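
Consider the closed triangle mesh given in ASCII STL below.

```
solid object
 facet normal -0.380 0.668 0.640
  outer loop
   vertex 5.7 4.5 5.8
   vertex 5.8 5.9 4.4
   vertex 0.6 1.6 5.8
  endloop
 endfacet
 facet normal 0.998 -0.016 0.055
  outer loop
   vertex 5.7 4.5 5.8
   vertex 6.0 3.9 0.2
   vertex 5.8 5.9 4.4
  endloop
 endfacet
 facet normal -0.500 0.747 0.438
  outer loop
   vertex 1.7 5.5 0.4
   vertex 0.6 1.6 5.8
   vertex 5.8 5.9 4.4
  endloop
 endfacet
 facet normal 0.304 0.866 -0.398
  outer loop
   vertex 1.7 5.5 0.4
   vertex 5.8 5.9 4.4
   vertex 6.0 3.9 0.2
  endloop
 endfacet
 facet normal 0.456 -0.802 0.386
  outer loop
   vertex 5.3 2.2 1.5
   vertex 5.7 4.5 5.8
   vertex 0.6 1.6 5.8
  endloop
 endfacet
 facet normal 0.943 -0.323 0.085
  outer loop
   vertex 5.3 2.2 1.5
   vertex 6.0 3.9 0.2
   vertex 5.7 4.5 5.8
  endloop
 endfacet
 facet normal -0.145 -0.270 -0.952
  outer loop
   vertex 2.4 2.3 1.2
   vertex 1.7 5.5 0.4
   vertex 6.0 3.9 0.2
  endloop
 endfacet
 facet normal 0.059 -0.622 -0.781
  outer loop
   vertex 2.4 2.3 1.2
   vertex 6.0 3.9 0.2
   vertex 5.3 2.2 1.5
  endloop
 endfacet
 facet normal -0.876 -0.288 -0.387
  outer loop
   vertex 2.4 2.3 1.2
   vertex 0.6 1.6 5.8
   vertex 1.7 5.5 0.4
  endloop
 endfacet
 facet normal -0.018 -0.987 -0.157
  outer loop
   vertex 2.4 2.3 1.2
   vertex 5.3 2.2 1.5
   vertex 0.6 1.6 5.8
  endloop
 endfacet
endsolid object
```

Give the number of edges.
15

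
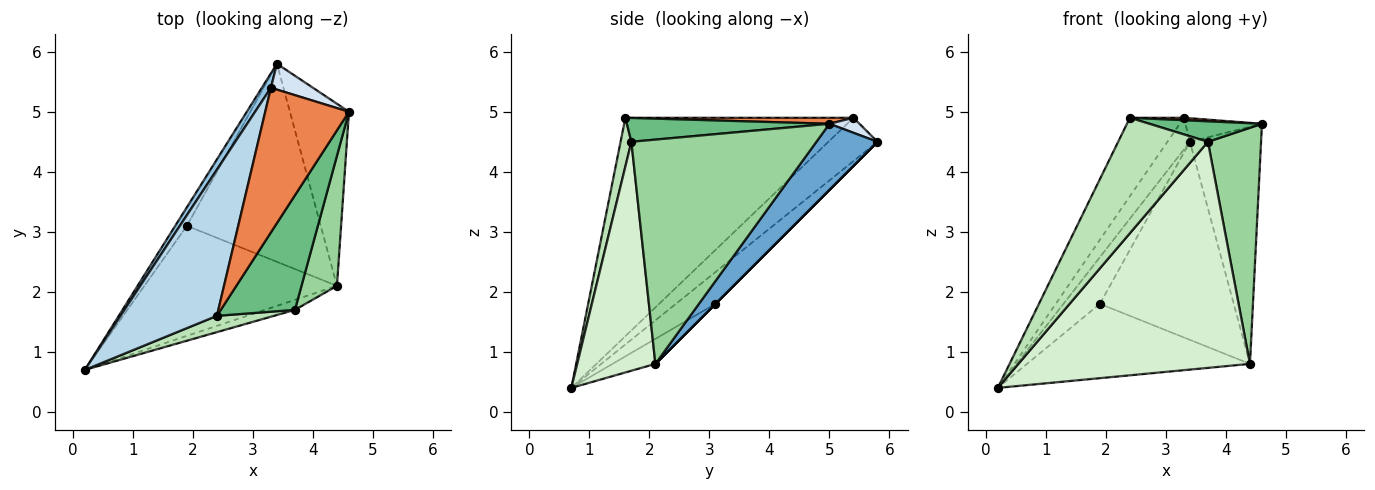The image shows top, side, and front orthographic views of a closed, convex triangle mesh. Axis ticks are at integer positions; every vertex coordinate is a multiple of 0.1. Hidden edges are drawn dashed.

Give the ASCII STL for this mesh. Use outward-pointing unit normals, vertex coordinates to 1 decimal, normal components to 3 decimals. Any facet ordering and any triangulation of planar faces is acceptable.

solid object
 facet normal 0.563 0.656 -0.503
  outer loop
   vertex 4.4 2.1 0.8
   vertex 3.4 5.8 4.5
   vertex 4.6 5.0 4.8
  endloop
 endfacet
 facet normal -0.893 0.410 0.187
  outer loop
   vertex 3.3 5.4 4.9
   vertex 3.4 5.8 4.5
   vertex 0.2 0.7 0.4
  endloop
 endfacet
 facet normal -0.894 0.212 0.395
  outer loop
   vertex 3.3 5.4 4.9
   vertex 0.2 0.7 0.4
   vertex 2.4 1.6 4.9
  endloop
 endfacet
 facet normal 0.255 0.651 0.715
  outer loop
   vertex 3.3 5.4 4.9
   vertex 4.6 5.0 4.8
   vertex 3.4 5.8 4.5
  endloop
 endfacet
 facet normal 0.072 -0.017 0.997
  outer loop
   vertex 3.3 5.4 4.9
   vertex 2.4 1.6 4.9
   vertex 4.6 5.0 4.8
  endloop
 endfacet
 facet normal -0.710 0.655 -0.260
  outer loop
   vertex 1.9 3.1 1.8
   vertex 0.2 0.7 0.4
   vertex 3.4 5.8 4.5
  endloop
 endfacet
 facet normal -0.107 0.556 -0.824
  outer loop
   vertex 1.9 3.1 1.8
   vertex 4.4 2.1 0.8
   vertex 0.2 0.7 0.4
  endloop
 endfacet
 facet normal 0.000 0.707 -0.707
  outer loop
   vertex 1.9 3.1 1.8
   vertex 3.4 5.8 4.5
   vertex 4.4 2.1 0.8
  endloop
 endfacet
 facet normal 0.302 -0.168 0.939
  outer loop
   vertex 3.7 1.7 4.5
   vertex 4.6 5.0 4.8
   vertex 2.4 1.6 4.9
  endloop
 endfacet
 facet normal 0.950 -0.273 0.150
  outer loop
   vertex 3.7 1.7 4.5
   vertex 4.4 2.1 0.8
   vertex 4.6 5.0 4.8
  endloop
 endfacet
 facet normal 0.118 -0.983 0.139
  outer loop
   vertex 3.7 1.7 4.5
   vertex 2.4 1.6 4.9
   vertex 0.2 0.7 0.4
  endloop
 endfacet
 facet normal 0.320 -0.947 -0.042
  outer loop
   vertex 3.7 1.7 4.5
   vertex 0.2 0.7 0.4
   vertex 4.4 2.1 0.8
  endloop
 endfacet
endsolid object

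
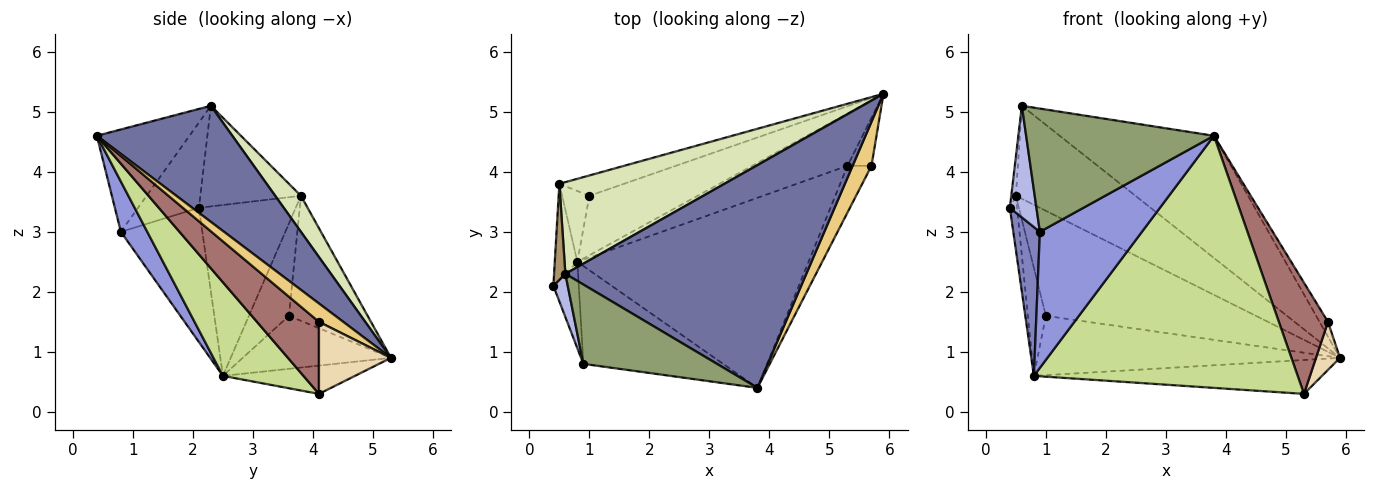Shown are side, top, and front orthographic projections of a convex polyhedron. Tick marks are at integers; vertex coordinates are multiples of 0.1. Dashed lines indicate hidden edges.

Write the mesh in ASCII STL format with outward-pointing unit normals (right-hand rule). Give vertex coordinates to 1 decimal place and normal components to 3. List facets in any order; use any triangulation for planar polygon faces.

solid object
 facet normal 0.389 0.443 0.808
  outer loop
   vertex 0.6 2.3 5.1
   vertex 3.8 0.4 4.6
   vertex 5.9 5.3 0.9
  endloop
 endfacet
 facet normal -0.936 -0.305 -0.177
  outer loop
   vertex 0.9 0.8 3.0
   vertex 0.4 2.1 3.4
   vertex 0.8 2.5 0.6
  endloop
 endfacet
 facet normal 0.206 -0.795 -0.571
  outer loop
   vertex 0.9 0.8 3.0
   vertex 0.8 2.5 0.6
   vertex 3.8 0.4 4.6
  endloop
 endfacet
 facet normal -0.906 -0.395 0.153
  outer loop
   vertex 0.9 0.8 3.0
   vertex 0.6 2.3 5.1
   vertex 0.4 2.1 3.4
  endloop
 endfacet
 facet normal -0.383 -0.777 0.500
  outer loop
   vertex 0.9 0.8 3.0
   vertex 3.8 0.4 4.6
   vertex 0.6 2.3 5.1
  endloop
 endfacet
 facet normal -0.242 0.528 -0.814
  outer loop
   vertex 5.3 4.1 0.3
   vertex 0.8 2.5 0.6
   vertex 5.9 5.3 0.9
  endloop
 endfacet
 facet normal 0.237 -0.776 -0.585
  outer loop
   vertex 5.3 4.1 0.3
   vertex 3.8 0.4 4.6
   vertex 0.8 2.5 0.6
  endloop
 endfacet
 facet normal 0.151 0.704 0.694
  outer loop
   vertex 0.5 3.8 3.6
   vertex 0.6 2.3 5.1
   vertex 5.9 5.3 0.9
  endloop
 endfacet
 facet normal -0.993 0.045 0.111
  outer loop
   vertex 0.5 3.8 3.6
   vertex 0.4 2.1 3.4
   vertex 0.6 2.3 5.1
  endloop
 endfacet
 facet normal -0.989 0.074 -0.131
  outer loop
   vertex 0.5 3.8 3.6
   vertex 0.8 2.5 0.6
   vertex 0.4 2.1 3.4
  endloop
 endfacet
 facet normal 0.678 0.235 0.696
  outer loop
   vertex 5.7 4.1 1.5
   vertex 5.9 5.3 0.9
   vertex 3.8 0.4 4.6
  endloop
 endfacet
 facet normal 0.905 -0.302 -0.302
  outer loop
   vertex 5.7 4.1 1.5
   vertex 5.3 4.1 0.3
   vertex 5.9 5.3 0.9
  endloop
 endfacet
 facet normal 0.758 -0.601 -0.253
  outer loop
   vertex 5.7 4.1 1.5
   vertex 3.8 0.4 4.6
   vertex 5.3 4.1 0.3
  endloop
 endfacet
 facet normal -0.327 0.668 -0.669
  outer loop
   vertex 1.0 3.6 1.6
   vertex 5.9 5.3 0.9
   vertex 0.8 2.5 0.6
  endloop
 endfacet
 facet normal -0.345 0.921 -0.178
  outer loop
   vertex 1.0 3.6 1.6
   vertex 0.5 3.8 3.6
   vertex 5.9 5.3 0.9
  endloop
 endfacet
 facet normal -0.881 0.396 -0.260
  outer loop
   vertex 1.0 3.6 1.6
   vertex 0.8 2.5 0.6
   vertex 0.5 3.8 3.6
  endloop
 endfacet
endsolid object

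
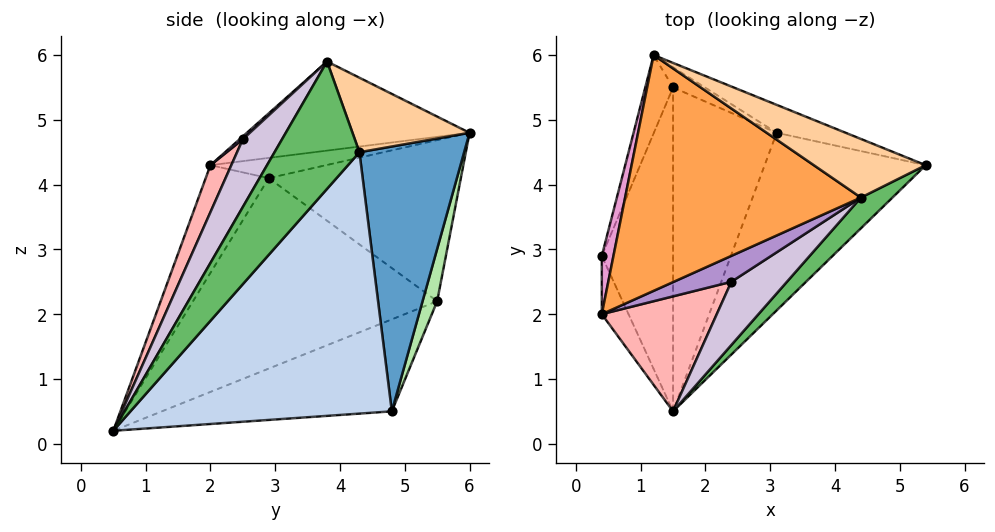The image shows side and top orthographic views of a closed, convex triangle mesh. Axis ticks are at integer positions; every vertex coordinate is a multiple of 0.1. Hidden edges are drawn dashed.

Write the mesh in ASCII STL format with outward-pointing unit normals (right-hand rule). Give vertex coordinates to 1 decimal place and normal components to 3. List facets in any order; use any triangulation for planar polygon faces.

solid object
 facet normal 0.368 0.925 -0.096
  outer loop
   vertex 3.1 4.8 0.5
   vertex 1.2 6.0 4.8
   vertex 5.4 4.3 4.5
  endloop
 endfacet
 facet normal 0.820 -0.270 -0.505
  outer loop
   vertex 3.1 4.8 0.5
   vertex 5.4 4.3 4.5
   vertex 1.5 0.5 0.2
  endloop
 endfacet
 facet normal -0.353 -0.046 0.934
  outer loop
   vertex 4.4 3.8 5.9
   vertex 1.2 6.0 4.8
   vertex 0.4 2.0 4.3
  endloop
 endfacet
 facet normal 0.351 0.774 0.527
  outer loop
   vertex 4.4 3.8 5.9
   vertex 5.4 4.3 4.5
   vertex 1.2 6.0 4.8
  endloop
 endfacet
 facet normal 0.601 -0.785 0.149
  outer loop
   vertex 4.4 3.8 5.9
   vertex 1.5 0.5 0.2
   vertex 5.4 4.3 4.5
  endloop
 endfacet
 facet normal 0.254 0.955 -0.154
  outer loop
   vertex 1.5 5.5 2.2
   vertex 1.2 6.0 4.8
   vertex 3.1 4.8 0.5
  endloop
 endfacet
 facet normal -0.636 0.287 -0.717
  outer loop
   vertex 1.5 5.5 2.2
   vertex 3.1 4.8 0.5
   vertex 1.5 0.5 0.2
  endloop
 endfacet
 facet normal 0.153 -0.914 0.376
  outer loop
   vertex 2.4 2.5 4.7
   vertex 0.4 2.0 4.3
   vertex 1.5 0.5 0.2
  endloop
 endfacet
 facet normal 0.035 -0.707 0.707
  outer loop
   vertex 2.4 2.5 4.7
   vertex 4.4 3.8 5.9
   vertex 0.4 2.0 4.3
  endloop
 endfacet
 facet normal 0.380 -0.871 0.311
  outer loop
   vertex 2.4 2.5 4.7
   vertex 1.5 0.5 0.2
   vertex 4.4 3.8 5.9
  endloop
 endfacet
 facet normal -0.969 -0.053 -0.240
  outer loop
   vertex 0.4 2.9 4.1
   vertex 1.5 0.5 0.2
   vertex 0.4 2.0 4.3
  endloop
 endfacet
 facet normal -0.928 0.139 -0.347
  outer loop
   vertex 0.4 2.9 4.1
   vertex 1.5 5.5 2.2
   vertex 1.5 0.5 0.2
  endloop
 endfacet
 facet normal -0.861 0.110 0.496
  outer loop
   vertex 0.4 2.9 4.1
   vertex 0.4 2.0 4.3
   vertex 1.2 6.0 4.8
  endloop
 endfacet
 facet normal -0.946 0.281 -0.163
  outer loop
   vertex 0.4 2.9 4.1
   vertex 1.2 6.0 4.8
   vertex 1.5 5.5 2.2
  endloop
 endfacet
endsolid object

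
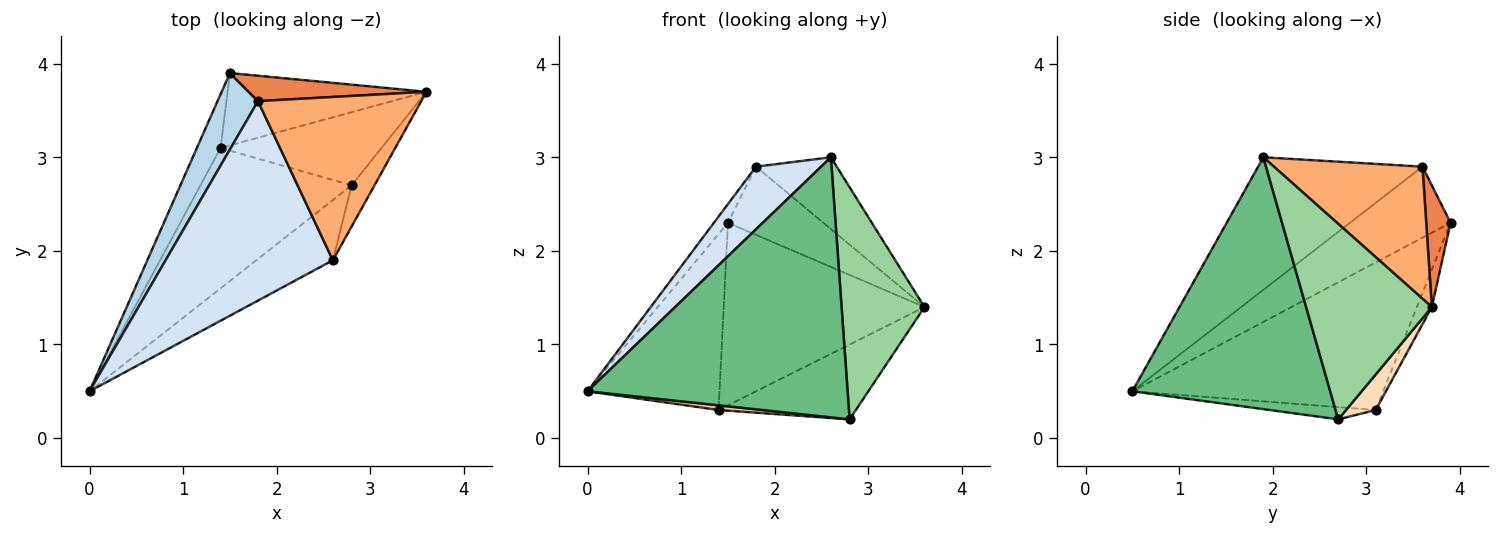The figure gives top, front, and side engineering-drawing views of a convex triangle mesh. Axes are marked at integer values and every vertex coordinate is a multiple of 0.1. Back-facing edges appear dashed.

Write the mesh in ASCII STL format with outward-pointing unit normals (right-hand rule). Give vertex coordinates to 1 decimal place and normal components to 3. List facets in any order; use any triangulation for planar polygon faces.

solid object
 facet normal -0.876 0.461 -0.141
  outer loop
   vertex 1.4 3.1 0.3
   vertex 0.0 0.5 0.5
   vertex 1.5 3.9 2.3
  endloop
 endfacet
 facet normal -0.069 0.927 -0.368
  outer loop
   vertex 1.4 3.1 0.3
   vertex 1.5 3.9 2.3
   vertex 3.6 3.7 1.4
  endloop
 endfacet
 facet normal -0.863 0.120 0.491
  outer loop
   vertex 1.8 3.6 2.9
   vertex 1.5 3.9 2.3
   vertex 0.0 0.5 0.5
  endloop
 endfacet
 facet normal -0.603 -0.239 0.761
  outer loop
   vertex 1.8 3.6 2.9
   vertex 0.0 0.5 0.5
   vertex 2.6 1.9 3.0
  endloop
 endfacet
 facet normal 0.232 0.911 0.340
  outer loop
   vertex 1.8 3.6 2.9
   vertex 3.6 3.7 1.4
   vertex 1.5 3.9 2.3
  endloop
 endfacet
 facet normal 0.595 0.323 0.736
  outer loop
   vertex 1.8 3.6 2.9
   vertex 2.6 1.9 3.0
   vertex 3.6 3.7 1.4
  endloop
 endfacet
 facet normal -0.081 -0.033 -0.996
  outer loop
   vertex 2.8 2.7 0.2
   vertex 0.0 0.5 0.5
   vertex 1.4 3.1 0.3
  endloop
 endfacet
 facet normal 0.153 0.707 -0.691
  outer loop
   vertex 2.8 2.7 0.2
   vertex 1.4 3.1 0.3
   vertex 3.6 3.7 1.4
  endloop
 endfacet
 facet normal 0.596 -0.783 -0.181
  outer loop
   vertex 2.8 2.7 0.2
   vertex 2.6 1.9 3.0
   vertex 0.0 0.5 0.5
  endloop
 endfacet
 facet normal 0.831 -0.548 -0.097
  outer loop
   vertex 2.8 2.7 0.2
   vertex 3.6 3.7 1.4
   vertex 2.6 1.9 3.0
  endloop
 endfacet
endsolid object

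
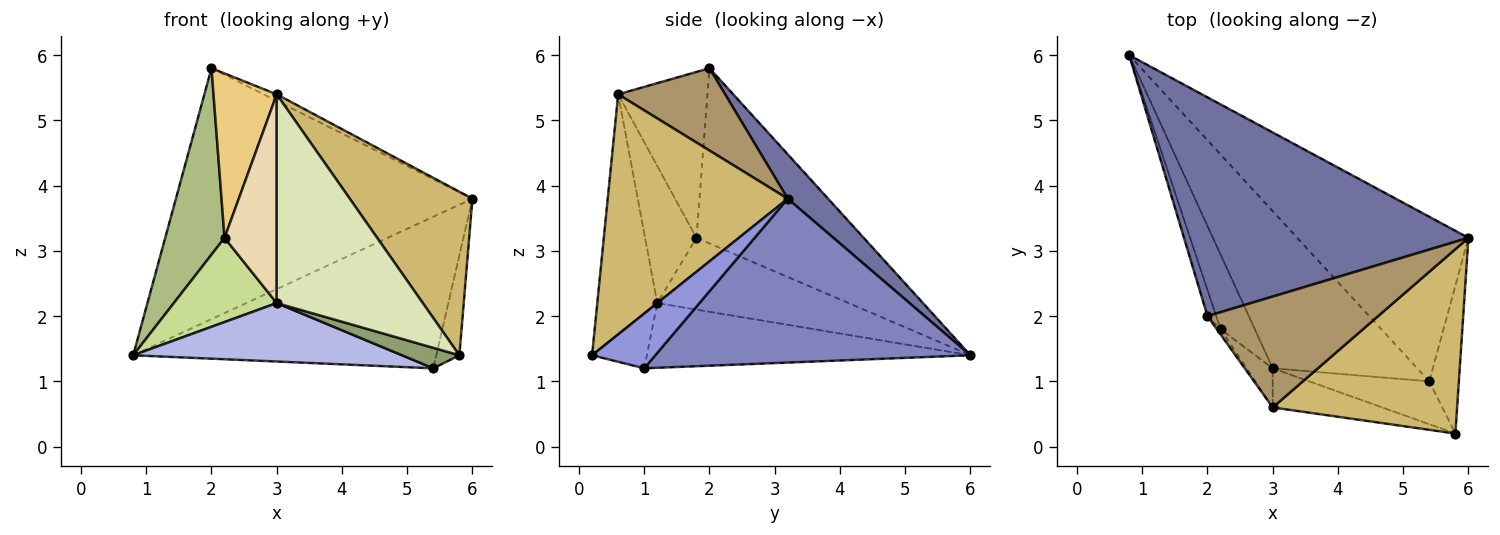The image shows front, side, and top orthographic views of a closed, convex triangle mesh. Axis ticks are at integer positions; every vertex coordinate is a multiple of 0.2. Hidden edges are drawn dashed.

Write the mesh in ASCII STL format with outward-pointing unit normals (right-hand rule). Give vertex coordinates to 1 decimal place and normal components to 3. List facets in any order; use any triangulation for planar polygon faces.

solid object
 facet normal 0.102 0.750 0.654
  outer loop
   vertex 2.0 2.0 5.8
   vertex 6.0 3.2 3.8
   vertex 0.8 6.0 1.4
  endloop
 endfacet
 facet normal 0.576 0.554 -0.601
  outer loop
   vertex 5.4 1.0 1.2
   vertex 0.8 6.0 1.4
   vertex 6.0 3.2 3.8
  endloop
 endfacet
 facet normal 0.838 0.306 -0.452
  outer loop
   vertex 5.4 1.0 1.2
   vertex 6.0 3.2 3.8
   vertex 5.8 0.2 1.4
  endloop
 endfacet
 facet normal -0.387 -0.321 -0.864
  outer loop
   vertex 5.4 1.0 1.2
   vertex 3.0 1.2 2.2
   vertex 0.8 6.0 1.4
  endloop
 endfacet
 facet normal -0.381 -0.399 -0.834
  outer loop
   vertex 5.4 1.0 1.2
   vertex 5.8 0.2 1.4
   vertex 3.0 1.2 2.2
  endloop
 endfacet
 facet normal -0.941 -0.334 -0.047
  outer loop
   vertex 2.2 1.8 3.2
   vertex 2.0 2.0 5.8
   vertex 0.8 6.0 1.4
  endloop
 endfacet
 facet normal -0.812 -0.437 -0.387
  outer loop
   vertex 2.2 1.8 3.2
   vertex 0.8 6.0 1.4
   vertex 3.0 1.2 2.2
  endloop
 endfacet
 facet normal -0.374 -0.911 -0.171
  outer loop
   vertex 3.0 0.6 5.4
   vertex 3.0 1.2 2.2
   vertex 5.8 0.2 1.4
  endloop
 endfacet
 facet normal 0.434 0.053 0.899
  outer loop
   vertex 3.0 0.6 5.4
   vertex 6.0 3.2 3.8
   vertex 2.0 2.0 5.8
  endloop
 endfacet
 facet normal 0.698 -0.475 0.536
  outer loop
   vertex 3.0 0.6 5.4
   vertex 5.8 0.2 1.4
   vertex 6.0 3.2 3.8
  endloop
 endfacet
 facet normal -0.816 -0.578 -0.018
  outer loop
   vertex 3.0 0.6 5.4
   vertex 2.0 2.0 5.8
   vertex 2.2 1.8 3.2
  endloop
 endfacet
 facet normal -0.695 -0.706 -0.132
  outer loop
   vertex 3.0 0.6 5.4
   vertex 2.2 1.8 3.2
   vertex 3.0 1.2 2.2
  endloop
 endfacet
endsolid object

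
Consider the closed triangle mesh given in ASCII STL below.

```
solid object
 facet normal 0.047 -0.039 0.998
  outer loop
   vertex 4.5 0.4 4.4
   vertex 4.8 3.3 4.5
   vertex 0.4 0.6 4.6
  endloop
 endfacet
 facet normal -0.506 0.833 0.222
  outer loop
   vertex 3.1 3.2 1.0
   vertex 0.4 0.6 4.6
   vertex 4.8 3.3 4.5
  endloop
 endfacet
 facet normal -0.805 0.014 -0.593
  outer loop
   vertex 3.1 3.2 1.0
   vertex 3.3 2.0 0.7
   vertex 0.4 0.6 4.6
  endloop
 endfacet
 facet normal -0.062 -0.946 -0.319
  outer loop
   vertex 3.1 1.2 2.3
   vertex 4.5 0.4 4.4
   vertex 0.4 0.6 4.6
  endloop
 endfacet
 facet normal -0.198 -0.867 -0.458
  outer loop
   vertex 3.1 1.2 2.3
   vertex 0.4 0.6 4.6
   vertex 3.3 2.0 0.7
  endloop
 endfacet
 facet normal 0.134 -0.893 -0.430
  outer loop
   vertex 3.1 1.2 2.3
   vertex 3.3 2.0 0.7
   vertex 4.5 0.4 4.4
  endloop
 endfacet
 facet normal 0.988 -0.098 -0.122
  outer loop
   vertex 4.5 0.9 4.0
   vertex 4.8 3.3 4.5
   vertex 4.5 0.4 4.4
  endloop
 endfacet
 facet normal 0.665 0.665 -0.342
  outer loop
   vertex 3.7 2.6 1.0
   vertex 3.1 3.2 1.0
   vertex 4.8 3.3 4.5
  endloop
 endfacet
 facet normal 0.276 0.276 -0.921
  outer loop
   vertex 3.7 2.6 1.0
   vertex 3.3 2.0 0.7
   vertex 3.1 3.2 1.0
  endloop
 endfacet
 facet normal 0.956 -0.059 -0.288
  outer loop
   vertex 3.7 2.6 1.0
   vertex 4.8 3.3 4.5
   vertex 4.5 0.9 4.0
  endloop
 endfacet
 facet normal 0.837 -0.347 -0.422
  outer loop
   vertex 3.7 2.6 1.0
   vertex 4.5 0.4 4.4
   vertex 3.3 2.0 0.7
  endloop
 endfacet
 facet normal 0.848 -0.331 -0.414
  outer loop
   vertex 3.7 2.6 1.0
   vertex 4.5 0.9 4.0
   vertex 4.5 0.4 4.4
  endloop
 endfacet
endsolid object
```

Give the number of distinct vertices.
8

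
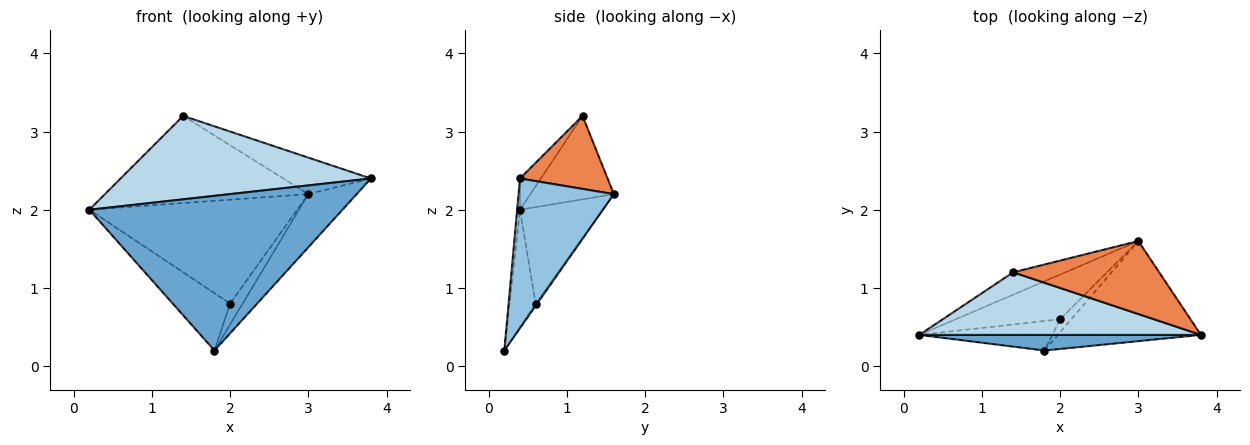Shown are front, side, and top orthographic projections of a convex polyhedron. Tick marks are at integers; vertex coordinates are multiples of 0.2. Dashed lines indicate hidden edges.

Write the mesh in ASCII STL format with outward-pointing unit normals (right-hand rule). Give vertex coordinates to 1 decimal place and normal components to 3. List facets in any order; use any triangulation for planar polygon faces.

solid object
 facet normal -0.011 -0.995 0.101
  outer loop
   vertex 1.8 0.2 0.2
   vertex 3.8 0.4 2.4
   vertex 0.2 0.4 2.0
  endloop
 endfacet
 facet normal 0.679 0.344 -0.648
  outer loop
   vertex 1.8 0.2 0.2
   vertex 3.0 1.6 2.2
   vertex 3.8 0.4 2.4
  endloop
 endfacet
 facet normal -0.067 -0.798 0.599
  outer loop
   vertex 1.4 1.2 3.2
   vertex 0.2 0.4 2.0
   vertex 3.8 0.4 2.4
  endloop
 endfacet
 facet normal -0.369 0.900 -0.231
  outer loop
   vertex 1.4 1.2 3.2
   vertex 3.0 1.6 2.2
   vertex 0.2 0.4 2.0
  endloop
 endfacet
 facet normal 0.408 0.408 0.816
  outer loop
   vertex 1.4 1.2 3.2
   vertex 3.8 0.4 2.4
   vertex 3.0 1.6 2.2
  endloop
 endfacet
 facet normal -0.343 0.863 -0.371
  outer loop
   vertex 2.0 0.6 0.8
   vertex 0.2 0.4 2.0
   vertex 3.0 1.6 2.2
  endloop
 endfacet
 facet normal -0.375 0.824 -0.425
  outer loop
   vertex 2.0 0.6 0.8
   vertex 1.8 0.2 0.2
   vertex 0.2 0.4 2.0
  endloop
 endfacet
 facet normal -0.105 0.843 -0.527
  outer loop
   vertex 2.0 0.6 0.8
   vertex 3.0 1.6 2.2
   vertex 1.8 0.2 0.2
  endloop
 endfacet
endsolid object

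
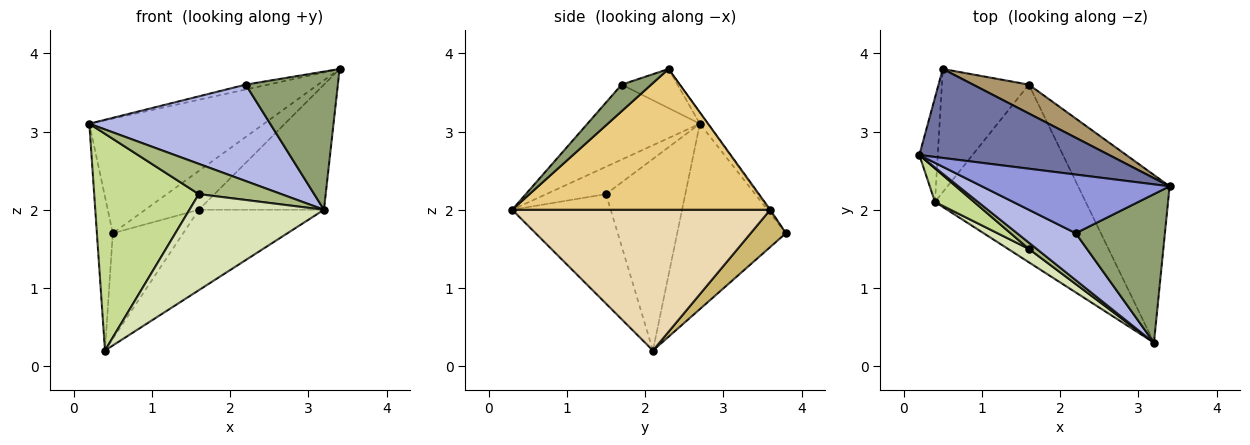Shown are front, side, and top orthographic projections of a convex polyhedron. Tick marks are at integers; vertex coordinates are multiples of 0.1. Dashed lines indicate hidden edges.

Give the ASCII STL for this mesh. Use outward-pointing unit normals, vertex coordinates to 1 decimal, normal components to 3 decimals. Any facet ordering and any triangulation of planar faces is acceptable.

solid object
 facet normal -0.035 0.789 0.613
  outer loop
   vertex 0.5 3.8 1.7
   vertex 0.2 2.7 3.1
   vertex 3.4 2.3 3.8
  endloop
 endfacet
 facet normal -0.985 0.144 -0.098
  outer loop
   vertex 0.4 2.1 0.2
   vertex 0.2 2.7 3.1
   vertex 0.5 3.8 1.7
  endloop
 endfacet
 facet normal -0.203 0.081 0.976
  outer loop
   vertex 2.2 1.7 3.6
   vertex 3.4 2.3 3.8
   vertex 0.2 2.7 3.1
  endloop
 endfacet
 facet normal -0.488 -0.785 0.382
  outer loop
   vertex 2.2 1.7 3.6
   vertex 0.2 2.7 3.1
   vertex 3.2 0.3 2.0
  endloop
 endfacet
 facet normal 0.213 -0.665 0.715
  outer loop
   vertex 2.2 1.7 3.6
   vertex 3.2 0.3 2.0
   vertex 3.4 2.3 3.8
  endloop
 endfacet
 facet normal -0.578 -0.799 0.165
  outer loop
   vertex 1.6 1.5 2.2
   vertex 3.2 0.3 2.0
   vertex 0.2 2.7 3.1
  endloop
 endfacet
 facet normal -0.599 -0.791 0.122
  outer loop
   vertex 1.6 1.5 2.2
   vertex 0.2 2.7 3.1
   vertex 0.4 2.1 0.2
  endloop
 endfacet
 facet normal -0.587 -0.802 0.112
  outer loop
   vertex 1.6 1.5 2.2
   vertex 0.4 2.1 0.2
   vertex 3.2 0.3 2.0
  endloop
 endfacet
 facet normal -0.017 0.803 0.596
  outer loop
   vertex 1.6 3.6 2.0
   vertex 0.5 3.8 1.7
   vertex 3.4 2.3 3.8
  endloop
 endfacet
 facet normal 0.309 0.619 -0.722
  outer loop
   vertex 1.6 3.6 2.0
   vertex 0.4 2.1 0.2
   vertex 0.5 3.8 1.7
  endloop
 endfacet
 facet normal 0.777 0.377 -0.505
  outer loop
   vertex 1.6 3.6 2.0
   vertex 3.4 2.3 3.8
   vertex 3.2 0.3 2.0
  endloop
 endfacet
 facet normal 0.648 0.314 -0.694
  outer loop
   vertex 1.6 3.6 2.0
   vertex 3.2 0.3 2.0
   vertex 0.4 2.1 0.2
  endloop
 endfacet
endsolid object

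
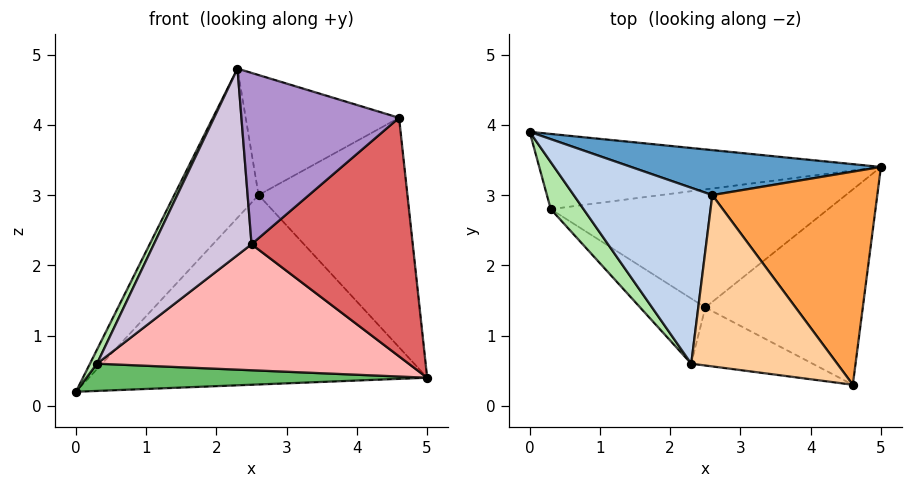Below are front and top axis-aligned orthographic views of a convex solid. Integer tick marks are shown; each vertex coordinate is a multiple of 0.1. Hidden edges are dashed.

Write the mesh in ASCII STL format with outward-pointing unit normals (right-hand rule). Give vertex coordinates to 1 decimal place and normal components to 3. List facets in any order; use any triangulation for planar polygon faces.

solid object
 facet normal 0.088 0.969 0.230
  outer loop
   vertex 2.6 3.0 3.0
   vertex 5.0 3.4 0.4
   vertex 0.0 3.9 0.2
  endloop
 endfacet
 facet normal -0.513 0.555 0.655
  outer loop
   vertex 2.6 3.0 3.0
   vertex 0.0 3.9 0.2
   vertex 2.3 0.6 4.8
  endloop
 endfacet
 facet normal 0.524 0.624 0.580
  outer loop
   vertex 2.6 3.0 3.0
   vertex 4.6 0.3 4.1
   vertex 5.0 3.4 0.4
  endloop
 endfacet
 facet normal 0.308 0.546 0.779
  outer loop
   vertex 2.6 3.0 3.0
   vertex 2.3 0.6 4.8
   vertex 4.6 0.3 4.1
  endloop
 endfacet
 facet normal 0.004 -0.341 -0.940
  outer loop
   vertex 0.3 2.8 0.6
   vertex 0.0 3.9 0.2
   vertex 5.0 3.4 0.4
  endloop
 endfacet
 facet normal -0.919 -0.113 0.378
  outer loop
   vertex 0.3 2.8 0.6
   vertex 2.3 0.6 4.8
   vertex 0.0 3.9 0.2
  endloop
 endfacet
 facet normal 0.136 -0.767 -0.628
  outer loop
   vertex 2.5 1.4 2.3
   vertex 5.0 3.4 0.4
   vertex 4.6 0.3 4.1
  endloop
 endfacet
 facet normal 0.064 -0.728 -0.682
  outer loop
   vertex 2.5 1.4 2.3
   vertex 0.3 2.8 0.6
   vertex 5.0 3.4 0.4
  endloop
 endfacet
 facet normal -0.216 -0.925 -0.313
  outer loop
   vertex 2.5 1.4 2.3
   vertex 4.6 0.3 4.1
   vertex 2.3 0.6 4.8
  endloop
 endfacet
 facet normal -0.327 -0.892 -0.312
  outer loop
   vertex 2.5 1.4 2.3
   vertex 2.3 0.6 4.8
   vertex 0.3 2.8 0.6
  endloop
 endfacet
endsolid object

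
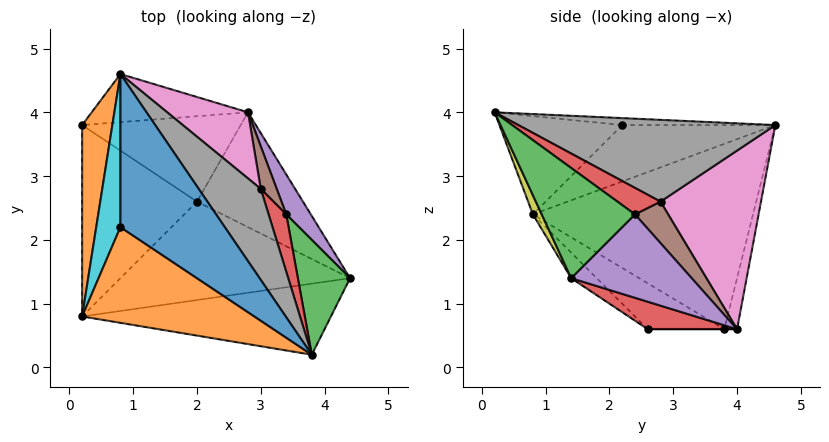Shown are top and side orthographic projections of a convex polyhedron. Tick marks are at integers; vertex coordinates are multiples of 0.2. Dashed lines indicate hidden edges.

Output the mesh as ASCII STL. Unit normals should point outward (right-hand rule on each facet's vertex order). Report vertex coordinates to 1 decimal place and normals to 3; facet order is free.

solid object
 facet normal -0.075 0.971 -0.229
  outer loop
   vertex 0.8 4.6 3.8
   vertex 2.8 4.0 0.6
   vertex 0.2 3.8 0.6
  endloop
 endfacet
 facet normal -0.982 0.096 0.160
  outer loop
   vertex 0.2 0.8 2.4
   vertex 0.8 4.6 3.8
   vertex 0.2 3.8 0.6
  endloop
 endfacet
 facet normal 0.000 0.000 -1.000
  outer loop
   vertex 2.0 2.6 0.6
   vertex 0.2 3.8 0.6
   vertex 2.8 4.0 0.6
  endloop
 endfacet
 facet normal 0.248 -0.142 -0.958
  outer loop
   vertex 2.0 2.6 0.6
   vertex 2.8 4.0 0.6
   vertex 4.4 1.4 1.4
  endloop
 endfacet
 facet normal -0.324 -0.487 -0.811
  outer loop
   vertex 2.0 2.6 0.6
   vertex 0.2 0.8 2.4
   vertex 0.2 3.8 0.6
  endloop
 endfacet
 facet normal -0.083 -0.662 -0.745
  outer loop
   vertex 2.0 2.6 0.6
   vertex 4.4 1.4 1.4
   vertex 0.2 0.8 2.4
  endloop
 endfacet
 facet normal 0.698 0.643 0.316
  outer loop
   vertex 3.0 2.8 2.6
   vertex 2.8 4.0 0.6
   vertex 0.8 4.6 3.8
  endloop
 endfacet
 facet normal 0.692 0.496 0.525
  outer loop
   vertex 3.8 0.2 4.0
   vertex 3.0 2.8 2.6
   vertex 0.8 4.6 3.8
  endloop
 endfacet
 facet normal 0.032 -0.910 -0.413
  outer loop
   vertex 3.8 0.2 4.0
   vertex 0.2 0.8 2.4
   vertex 4.4 1.4 1.4
  endloop
 endfacet
 facet normal -0.919 0.000 0.394
  outer loop
   vertex 0.8 2.2 3.8
   vertex 0.8 4.6 3.8
   vertex 0.2 0.8 2.4
  endloop
 endfacet
 facet normal -0.067 0.000 0.998
  outer loop
   vertex 0.8 2.2 3.8
   vertex 3.8 0.2 4.0
   vertex 0.8 4.6 3.8
  endloop
 endfacet
 facet normal -0.414 -0.549 0.726
  outer loop
   vertex 0.8 2.2 3.8
   vertex 0.2 0.8 2.4
   vertex 3.8 0.2 4.0
  endloop
 endfacet
 facet normal 0.816 0.430 0.387
  outer loop
   vertex 3.4 2.4 2.4
   vertex 3.8 0.2 4.0
   vertex 4.4 1.4 1.4
  endloop
 endfacet
 facet normal 0.728 0.485 0.485
  outer loop
   vertex 3.4 2.4 2.4
   vertex 3.0 2.8 2.6
   vertex 3.8 0.2 4.0
  endloop
 endfacet
 facet normal 0.794 0.561 0.234
  outer loop
   vertex 3.4 2.4 2.4
   vertex 4.4 1.4 1.4
   vertex 2.8 4.0 0.6
  endloop
 endfacet
 facet normal 0.745 0.602 0.287
  outer loop
   vertex 3.4 2.4 2.4
   vertex 2.8 4.0 0.6
   vertex 3.0 2.8 2.6
  endloop
 endfacet
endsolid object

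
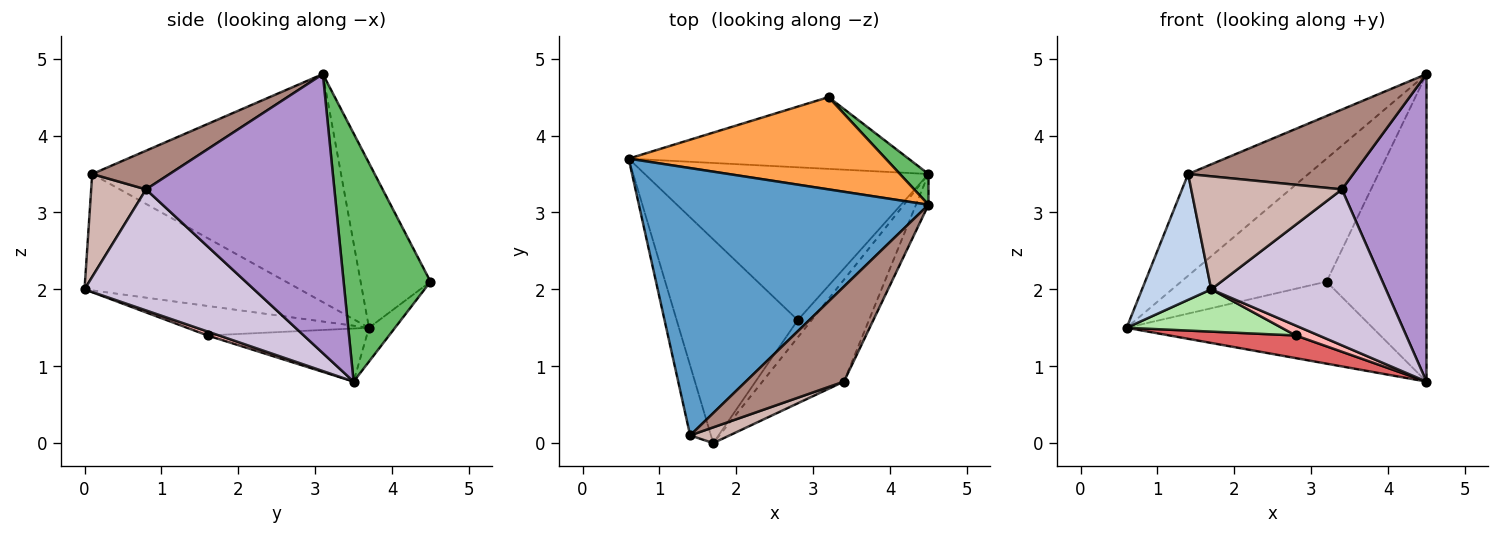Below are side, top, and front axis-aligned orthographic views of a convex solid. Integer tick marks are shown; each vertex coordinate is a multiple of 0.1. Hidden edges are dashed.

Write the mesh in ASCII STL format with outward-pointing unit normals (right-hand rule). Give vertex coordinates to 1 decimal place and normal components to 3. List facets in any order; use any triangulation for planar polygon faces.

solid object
 facet normal -0.593 0.286 0.753
  outer loop
   vertex 1.4 0.1 3.5
   vertex 4.5 3.1 4.8
   vertex 0.6 3.7 1.5
  endloop
 endfacet
 facet normal -0.939 -0.302 -0.168
  outer loop
   vertex 1.4 0.1 3.5
   vertex 0.6 3.7 1.5
   vertex 1.7 0.0 2.0
  endloop
 endfacet
 facet normal -0.359 0.747 0.560
  outer loop
   vertex 3.2 4.5 2.1
   vertex 0.6 3.7 1.5
   vertex 4.5 3.1 4.8
  endloop
 endfacet
 facet normal -0.079 0.750 -0.656
  outer loop
   vertex 3.2 4.5 2.1
   vertex 4.5 3.5 0.8
   vertex 0.6 3.7 1.5
  endloop
 endfacet
 facet normal 0.654 0.753 0.075
  outer loop
   vertex 3.2 4.5 2.1
   vertex 4.5 3.1 4.8
   vertex 4.5 3.5 0.8
  endloop
 endfacet
 facet normal -0.232 -0.198 -0.952
  outer loop
   vertex 2.8 1.6 1.4
   vertex 1.7 0.0 2.0
   vertex 0.6 3.7 1.5
  endloop
 endfacet
 facet normal -0.182 -0.144 -0.973
  outer loop
   vertex 2.8 1.6 1.4
   vertex 0.6 3.7 1.5
   vertex 4.5 3.5 0.8
  endloop
 endfacet
 facet normal 0.241 -0.482 -0.843
  outer loop
   vertex 2.8 1.6 1.4
   vertex 4.5 3.5 0.8
   vertex 1.7 0.0 2.0
  endloop
 endfacet
 facet normal 0.912 -0.409 -0.041
  outer loop
   vertex 3.4 0.8 3.3
   vertex 4.5 3.5 0.8
   vertex 4.5 3.1 4.8
  endloop
 endfacet
 facet normal 0.630 -0.650 -0.424
  outer loop
   vertex 3.4 0.8 3.3
   vertex 1.7 0.0 2.0
   vertex 4.5 3.5 0.8
  endloop
 endfacet
 facet normal 0.289 -0.616 0.733
  outer loop
   vertex 3.4 0.8 3.3
   vertex 4.5 3.1 4.8
   vertex 1.4 0.1 3.5
  endloop
 endfacet
 facet normal 0.339 -0.932 0.130
  outer loop
   vertex 3.4 0.8 3.3
   vertex 1.4 0.1 3.5
   vertex 1.7 0.0 2.0
  endloop
 endfacet
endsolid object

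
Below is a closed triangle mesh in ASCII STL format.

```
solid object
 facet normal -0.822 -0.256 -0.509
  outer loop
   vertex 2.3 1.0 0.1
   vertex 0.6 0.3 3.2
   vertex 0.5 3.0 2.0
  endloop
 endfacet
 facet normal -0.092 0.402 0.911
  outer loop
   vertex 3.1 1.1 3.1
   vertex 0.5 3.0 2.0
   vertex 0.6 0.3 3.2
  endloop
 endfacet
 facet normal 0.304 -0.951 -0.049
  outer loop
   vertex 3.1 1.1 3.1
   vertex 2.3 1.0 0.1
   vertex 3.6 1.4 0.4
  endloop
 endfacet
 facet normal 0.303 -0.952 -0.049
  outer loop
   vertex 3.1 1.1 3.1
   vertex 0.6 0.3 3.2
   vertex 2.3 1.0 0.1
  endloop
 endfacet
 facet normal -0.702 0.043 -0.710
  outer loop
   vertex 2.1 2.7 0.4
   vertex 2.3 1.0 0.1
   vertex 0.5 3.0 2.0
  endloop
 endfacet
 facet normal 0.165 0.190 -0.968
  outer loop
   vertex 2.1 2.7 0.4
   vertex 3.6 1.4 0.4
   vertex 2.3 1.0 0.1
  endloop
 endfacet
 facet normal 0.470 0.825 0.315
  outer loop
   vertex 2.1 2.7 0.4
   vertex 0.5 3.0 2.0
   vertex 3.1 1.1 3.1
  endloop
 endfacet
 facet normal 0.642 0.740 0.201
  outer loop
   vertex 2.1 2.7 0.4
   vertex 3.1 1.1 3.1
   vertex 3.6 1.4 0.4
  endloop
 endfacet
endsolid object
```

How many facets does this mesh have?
8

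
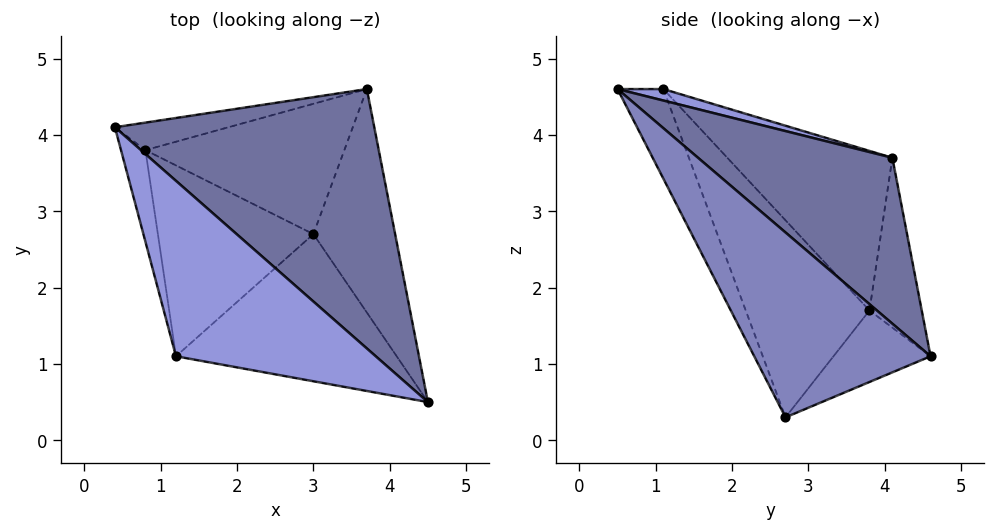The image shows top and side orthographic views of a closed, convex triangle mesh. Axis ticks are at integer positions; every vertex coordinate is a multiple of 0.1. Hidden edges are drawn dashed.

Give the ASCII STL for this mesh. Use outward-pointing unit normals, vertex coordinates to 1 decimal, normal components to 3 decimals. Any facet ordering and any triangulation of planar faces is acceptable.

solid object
 facet normal 0.416 0.636 0.650
  outer loop
   vertex 3.7 4.6 1.1
   vertex 0.4 4.1 3.7
   vertex 4.5 0.5 4.6
  endloop
 endfacet
 facet normal 0.902 -0.164 -0.399
  outer loop
   vertex 3.0 2.7 0.3
   vertex 3.7 4.6 1.1
   vertex 4.5 0.5 4.6
  endloop
 endfacet
 facet normal 0.055 0.300 0.952
  outer loop
   vertex 1.2 1.1 4.6
   vertex 4.5 0.5 4.6
   vertex 0.4 4.1 3.7
  endloop
 endfacet
 facet normal -0.164 -0.900 -0.403
  outer loop
   vertex 1.2 1.1 4.6
   vertex 3.0 2.7 0.3
   vertex 4.5 0.5 4.6
  endloop
 endfacet
 facet normal -0.944 -0.295 -0.145
  outer loop
   vertex 0.8 3.8 1.7
   vertex 1.2 1.1 4.6
   vertex 0.4 4.1 3.7
  endloop
 endfacet
 facet normal -0.619 -0.616 -0.488
  outer loop
   vertex 0.8 3.8 1.7
   vertex 3.0 2.7 0.3
   vertex 1.2 1.1 4.6
  endloop
 endfacet
 facet normal -0.299 0.933 -0.200
  outer loop
   vertex 0.8 3.8 1.7
   vertex 0.4 4.1 3.7
   vertex 3.7 4.6 1.1
  endloop
 endfacet
 facet normal -0.300 0.462 -0.835
  outer loop
   vertex 0.8 3.8 1.7
   vertex 3.7 4.6 1.1
   vertex 3.0 2.7 0.3
  endloop
 endfacet
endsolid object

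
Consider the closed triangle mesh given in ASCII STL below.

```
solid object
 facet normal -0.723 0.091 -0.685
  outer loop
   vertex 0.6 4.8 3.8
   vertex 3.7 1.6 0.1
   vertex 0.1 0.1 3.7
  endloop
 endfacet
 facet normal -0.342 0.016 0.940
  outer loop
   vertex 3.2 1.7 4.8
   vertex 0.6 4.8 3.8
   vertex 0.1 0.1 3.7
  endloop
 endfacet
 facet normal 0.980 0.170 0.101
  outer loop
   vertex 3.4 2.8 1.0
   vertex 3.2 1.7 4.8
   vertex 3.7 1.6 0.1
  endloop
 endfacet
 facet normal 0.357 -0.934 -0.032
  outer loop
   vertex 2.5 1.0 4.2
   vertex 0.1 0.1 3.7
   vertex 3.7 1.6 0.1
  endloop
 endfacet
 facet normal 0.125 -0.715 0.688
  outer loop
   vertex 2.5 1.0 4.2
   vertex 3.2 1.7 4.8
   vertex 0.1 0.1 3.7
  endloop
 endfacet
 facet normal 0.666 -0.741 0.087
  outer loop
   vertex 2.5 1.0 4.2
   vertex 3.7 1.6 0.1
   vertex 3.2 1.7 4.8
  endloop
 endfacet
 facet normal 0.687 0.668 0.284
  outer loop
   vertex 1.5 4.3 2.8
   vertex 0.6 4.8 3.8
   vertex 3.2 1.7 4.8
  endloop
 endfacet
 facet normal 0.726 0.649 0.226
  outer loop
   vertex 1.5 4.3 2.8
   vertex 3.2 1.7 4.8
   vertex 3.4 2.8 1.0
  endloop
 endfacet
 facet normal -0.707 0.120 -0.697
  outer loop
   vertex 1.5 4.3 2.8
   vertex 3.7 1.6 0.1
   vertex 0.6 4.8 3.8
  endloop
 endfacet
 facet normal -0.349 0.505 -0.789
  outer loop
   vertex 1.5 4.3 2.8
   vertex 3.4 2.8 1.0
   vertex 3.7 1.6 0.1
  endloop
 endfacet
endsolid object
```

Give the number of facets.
10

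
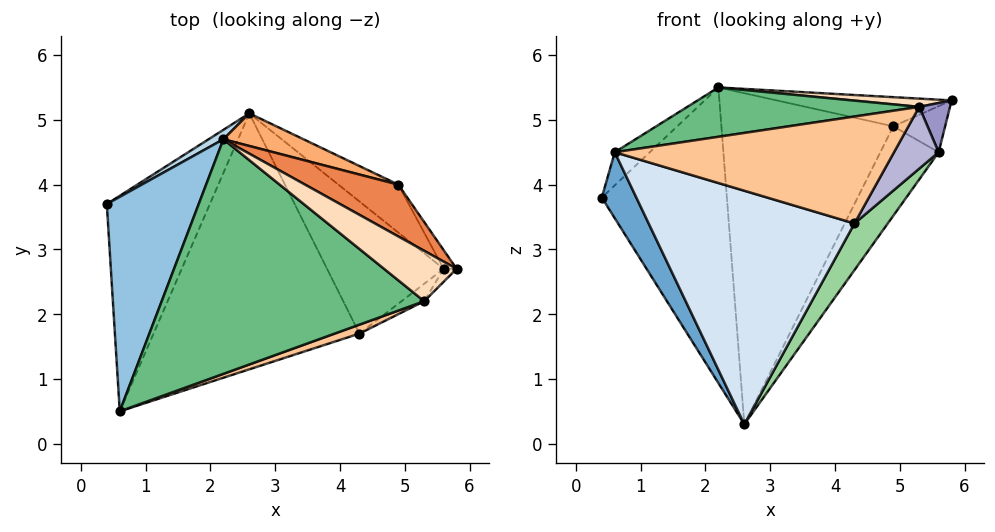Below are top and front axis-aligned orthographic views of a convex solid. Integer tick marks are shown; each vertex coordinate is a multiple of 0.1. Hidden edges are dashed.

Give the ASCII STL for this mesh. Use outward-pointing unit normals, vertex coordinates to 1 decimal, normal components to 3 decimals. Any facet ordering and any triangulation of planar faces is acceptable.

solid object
 facet normal -0.800 -0.175 -0.573
  outer loop
   vertex 2.6 5.1 0.3
   vertex 0.6 0.5 4.5
   vertex 0.4 3.7 3.8
  endloop
 endfacet
 facet normal -0.713 0.107 0.693
  outer loop
   vertex 2.2 4.7 5.5
   vertex 0.4 3.7 3.8
   vertex 0.6 0.5 4.5
  endloop
 endfacet
 facet normal -0.505 0.863 0.027
  outer loop
   vertex 2.2 4.7 5.5
   vertex 2.6 5.1 0.3
   vertex 0.4 3.7 3.8
  endloop
 endfacet
 facet normal -0.001 -0.674 -0.739
  outer loop
   vertex 4.3 1.7 3.4
   vertex 0.6 0.5 4.5
   vertex 2.6 5.1 0.3
  endloop
 endfacet
 facet normal 0.305 0.467 0.830
  outer loop
   vertex 4.9 4.0 4.9
   vertex 2.2 4.7 5.5
   vertex 5.8 2.7 5.3
  endloop
 endfacet
 facet normal 0.269 0.958 0.094
  outer loop
   vertex 4.9 4.0 4.9
   vertex 2.6 5.1 0.3
   vertex 2.2 4.7 5.5
  endloop
 endfacet
 facet normal 0.329 -0.941 0.079
  outer loop
   vertex 5.3 2.2 5.2
   vertex 0.6 0.5 4.5
   vertex 4.3 1.7 3.4
  endloop
 endfacet
 facet normal -0.035 -0.162 0.986
  outer loop
   vertex 5.3 2.2 5.2
   vertex 5.8 2.7 5.3
   vertex 2.2 4.7 5.5
  endloop
 endfacet
 facet normal -0.071 -0.205 0.976
  outer loop
   vertex 5.3 2.2 5.2
   vertex 2.2 4.7 5.5
   vertex 0.6 0.5 4.5
  endloop
 endfacet
 facet normal 0.725 -0.229 -0.649
  outer loop
   vertex 5.6 2.7 4.5
   vertex 4.3 1.7 3.4
   vertex 2.6 5.1 0.3
  endloop
 endfacet
 facet normal 0.833 0.513 -0.208
  outer loop
   vertex 5.6 2.7 4.5
   vertex 4.9 4.0 4.9
   vertex 5.8 2.7 5.3
  endloop
 endfacet
 facet normal 0.807 0.520 -0.279
  outer loop
   vertex 5.6 2.7 4.5
   vertex 2.6 5.1 0.3
   vertex 4.9 4.0 4.9
  endloop
 endfacet
 facet normal 0.713 -0.678 -0.178
  outer loop
   vertex 5.6 2.7 4.5
   vertex 5.8 2.7 5.3
   vertex 5.3 2.2 5.2
  endloop
 endfacet
 facet normal 0.696 -0.691 -0.195
  outer loop
   vertex 5.6 2.7 4.5
   vertex 5.3 2.2 5.2
   vertex 4.3 1.7 3.4
  endloop
 endfacet
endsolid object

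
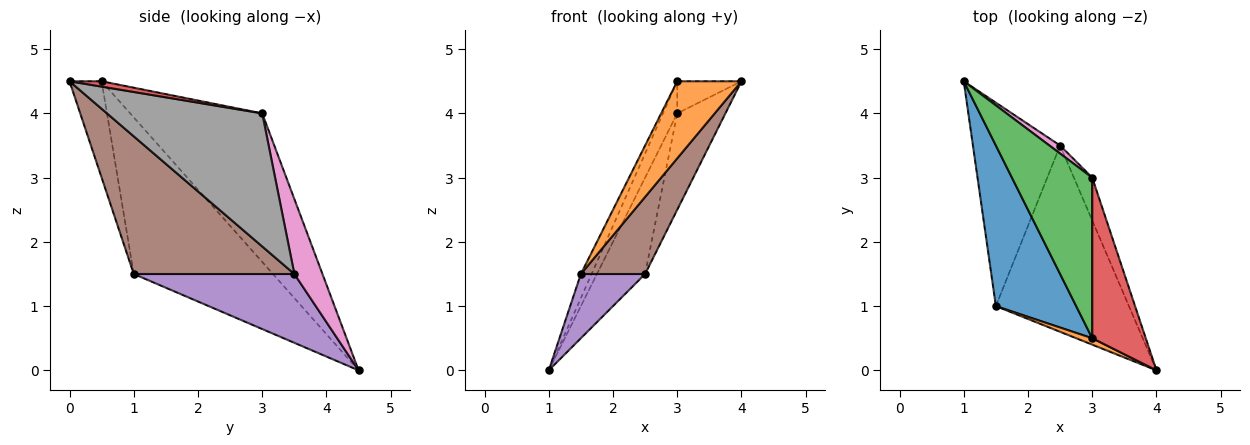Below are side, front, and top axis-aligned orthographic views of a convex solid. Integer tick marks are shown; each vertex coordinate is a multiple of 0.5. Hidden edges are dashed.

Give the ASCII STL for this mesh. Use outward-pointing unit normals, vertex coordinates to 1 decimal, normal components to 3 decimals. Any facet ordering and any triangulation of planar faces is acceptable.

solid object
 facet normal -0.888 0.068 0.455
  outer loop
   vertex 3.0 0.5 4.5
   vertex 1.0 4.5 0.0
   vertex 1.5 1.0 1.5
  endloop
 endfacet
 facet normal -0.446 -0.892 0.074
  outer loop
   vertex 3.0 0.5 4.5
   vertex 1.5 1.0 1.5
   vertex 4.0 0.0 4.5
  endloop
 endfacet
 facet normal -0.876 0.095 0.473
  outer loop
   vertex 3.0 3.0 4.0
   vertex 1.0 4.5 0.0
   vertex 3.0 0.5 4.5
  endloop
 endfacet
 facet normal 0.098 0.195 0.976
  outer loop
   vertex 3.0 3.0 4.0
   vertex 3.0 0.5 4.5
   vertex 4.0 0.0 4.5
  endloop
 endfacet
 facet normal 0.601 -0.241 -0.762
  outer loop
   vertex 2.5 3.5 1.5
   vertex 1.5 1.0 1.5
   vertex 1.0 4.5 0.0
  endloop
 endfacet
 facet normal 0.691 -0.276 -0.668
  outer loop
   vertex 2.5 3.5 1.5
   vertex 4.0 0.0 4.5
   vertex 1.5 1.0 1.5
  endloop
 endfacet
 facet normal 0.503 0.862 0.072
  outer loop
   vertex 2.5 3.5 1.5
   vertex 1.0 4.5 0.0
   vertex 3.0 3.0 4.0
  endloop
 endfacet
 facet normal 0.947 0.294 -0.131
  outer loop
   vertex 2.5 3.5 1.5
   vertex 3.0 3.0 4.0
   vertex 4.0 0.0 4.5
  endloop
 endfacet
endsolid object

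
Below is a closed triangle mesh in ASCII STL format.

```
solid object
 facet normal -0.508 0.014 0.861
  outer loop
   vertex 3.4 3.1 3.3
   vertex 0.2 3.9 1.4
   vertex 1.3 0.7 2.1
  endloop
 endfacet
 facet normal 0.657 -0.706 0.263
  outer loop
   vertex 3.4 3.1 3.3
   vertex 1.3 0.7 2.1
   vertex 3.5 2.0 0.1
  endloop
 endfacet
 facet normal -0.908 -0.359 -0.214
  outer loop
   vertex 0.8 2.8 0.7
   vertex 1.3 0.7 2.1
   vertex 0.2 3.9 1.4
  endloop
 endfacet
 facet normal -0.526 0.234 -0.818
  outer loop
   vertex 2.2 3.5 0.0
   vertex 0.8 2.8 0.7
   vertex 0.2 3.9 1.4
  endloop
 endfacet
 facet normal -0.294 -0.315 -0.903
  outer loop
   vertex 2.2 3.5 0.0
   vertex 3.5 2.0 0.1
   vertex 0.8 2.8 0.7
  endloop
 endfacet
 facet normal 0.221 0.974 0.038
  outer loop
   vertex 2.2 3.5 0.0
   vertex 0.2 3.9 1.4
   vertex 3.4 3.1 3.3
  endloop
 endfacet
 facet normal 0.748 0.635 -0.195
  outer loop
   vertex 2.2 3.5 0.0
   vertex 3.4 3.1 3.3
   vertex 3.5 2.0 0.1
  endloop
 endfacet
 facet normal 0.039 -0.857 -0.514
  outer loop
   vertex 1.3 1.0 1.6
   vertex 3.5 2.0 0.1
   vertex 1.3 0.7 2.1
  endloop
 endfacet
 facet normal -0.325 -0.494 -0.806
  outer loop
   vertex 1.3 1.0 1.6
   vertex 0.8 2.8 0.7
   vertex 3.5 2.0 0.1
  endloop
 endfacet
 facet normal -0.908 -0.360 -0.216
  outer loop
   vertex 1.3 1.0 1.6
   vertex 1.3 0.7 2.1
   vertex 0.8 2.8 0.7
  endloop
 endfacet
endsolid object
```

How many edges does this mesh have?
15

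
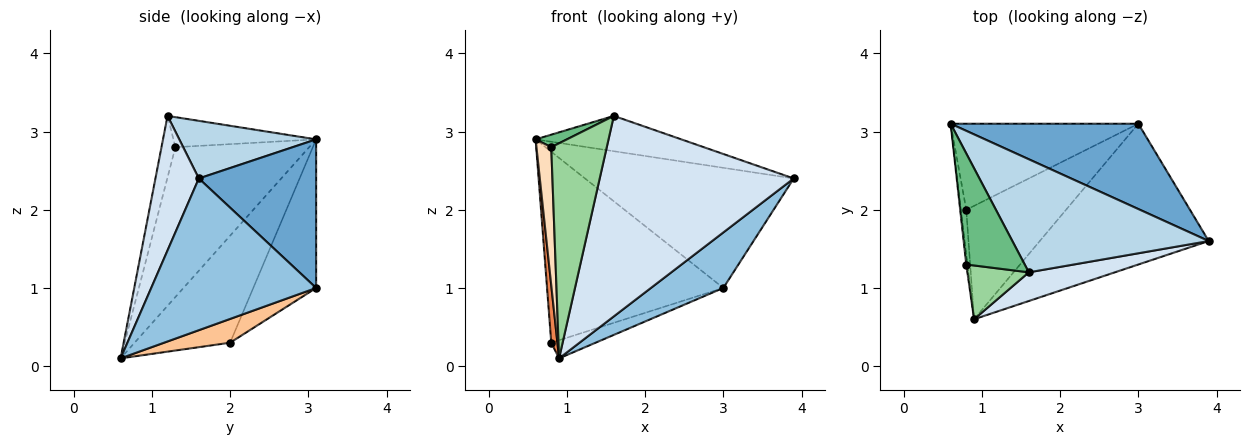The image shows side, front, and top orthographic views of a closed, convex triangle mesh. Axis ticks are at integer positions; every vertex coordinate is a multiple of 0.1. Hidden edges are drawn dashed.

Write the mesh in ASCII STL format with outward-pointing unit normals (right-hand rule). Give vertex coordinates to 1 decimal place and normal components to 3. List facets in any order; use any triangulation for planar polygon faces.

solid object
 facet normal 0.417 0.741 0.526
  outer loop
   vertex 3.0 3.1 1.0
   vertex 0.6 3.1 2.9
   vertex 3.9 1.6 2.4
  endloop
 endfacet
 facet normal 0.641 -0.282 -0.714
  outer loop
   vertex 3.0 3.1 1.0
   vertex 3.9 1.6 2.4
   vertex 0.9 0.6 0.1
  endloop
 endfacet
 facet normal 0.270 0.287 0.919
  outer loop
   vertex 1.6 1.2 3.2
   vertex 3.9 1.6 2.4
   vertex 0.6 3.1 2.9
  endloop
 endfacet
 facet normal 0.216 -0.967 0.138
  outer loop
   vertex 1.6 1.2 3.2
   vertex 0.9 0.6 0.1
   vertex 3.9 1.6 2.4
  endloop
 endfacet
 facet normal -0.997 -0.064 -0.050
  outer loop
   vertex 0.8 2.0 0.3
   vertex 0.9 0.6 0.1
   vertex 0.6 3.1 2.9
  endloop
 endfacet
 facet normal -0.309 0.867 -0.391
  outer loop
   vertex 0.8 2.0 0.3
   vertex 0.6 3.1 2.9
   vertex 3.0 3.1 1.0
  endloop
 endfacet
 facet normal 0.229 0.154 -0.961
  outer loop
   vertex 0.8 2.0 0.3
   vertex 3.0 3.1 1.0
   vertex 0.9 0.6 0.1
  endloop
 endfacet
 facet normal -0.994 -0.110 -0.008
  outer loop
   vertex 0.8 1.3 2.8
   vertex 0.6 3.1 2.9
   vertex 0.9 0.6 0.1
  endloop
 endfacet
 facet normal -0.455 -0.100 0.885
  outer loop
   vertex 0.8 1.3 2.8
   vertex 1.6 1.2 3.2
   vertex 0.6 3.1 2.9
  endloop
 endfacet
 facet normal -0.236 -0.943 0.236
  outer loop
   vertex 0.8 1.3 2.8
   vertex 0.9 0.6 0.1
   vertex 1.6 1.2 3.2
  endloop
 endfacet
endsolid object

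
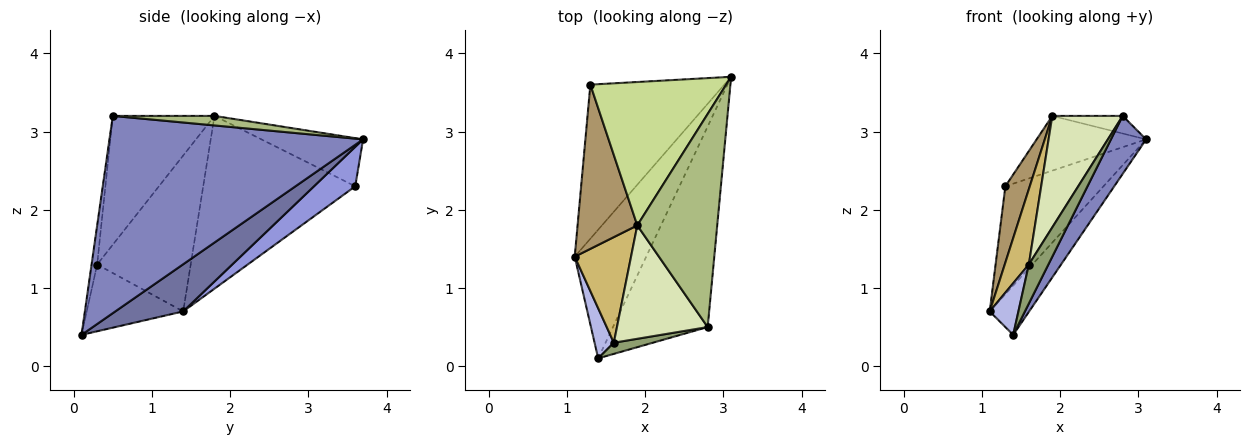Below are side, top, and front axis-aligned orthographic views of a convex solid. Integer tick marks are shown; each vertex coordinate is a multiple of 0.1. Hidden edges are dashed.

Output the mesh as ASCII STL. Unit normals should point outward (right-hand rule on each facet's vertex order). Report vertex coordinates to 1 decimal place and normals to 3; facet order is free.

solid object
 facet normal 0.524 0.305 -0.795
  outer loop
   vertex 1.4 0.1 0.4
   vertex 1.1 1.4 0.7
   vertex 3.1 3.7 2.9
  endloop
 endfacet
 facet normal 0.894 -0.124 -0.430
  outer loop
   vertex 1.4 0.1 0.4
   vertex 3.1 3.7 2.9
   vertex 2.8 0.5 3.2
  endloop
 endfacet
 facet normal 0.234 0.558 -0.796
  outer loop
   vertex 1.3 3.6 2.3
   vertex 3.1 3.7 2.9
   vertex 1.1 1.4 0.7
  endloop
 endfacet
 facet normal -0.924 -0.275 0.266
  outer loop
   vertex 1.6 0.3 1.3
   vertex 1.1 1.4 0.7
   vertex 1.4 0.1 0.4
  endloop
 endfacet
 facet normal -0.265 -0.927 0.265
  outer loop
   vertex 1.6 0.3 1.3
   vertex 1.4 0.1 0.4
   vertex 2.8 0.5 3.2
  endloop
 endfacet
 facet normal 0.118 0.082 0.990
  outer loop
   vertex 1.9 1.8 3.2
   vertex 2.8 0.5 3.2
   vertex 3.1 3.7 2.9
  endloop
 endfacet
 facet normal -0.314 0.339 0.887
  outer loop
   vertex 1.9 1.8 3.2
   vertex 3.1 3.7 2.9
   vertex 1.3 3.6 2.3
  endloop
 endfacet
 facet normal -0.711 -0.493 0.501
  outer loop
   vertex 1.9 1.8 3.2
   vertex 1.6 0.3 1.3
   vertex 2.8 0.5 3.2
  endloop
 endfacet
 facet normal -0.934 -0.150 0.323
  outer loop
   vertex 1.9 1.8 3.2
   vertex 1.3 3.6 2.3
   vertex 1.1 1.4 0.7
  endloop
 endfacet
 facet normal -0.914 -0.235 0.330
  outer loop
   vertex 1.9 1.8 3.2
   vertex 1.1 1.4 0.7
   vertex 1.6 0.3 1.3
  endloop
 endfacet
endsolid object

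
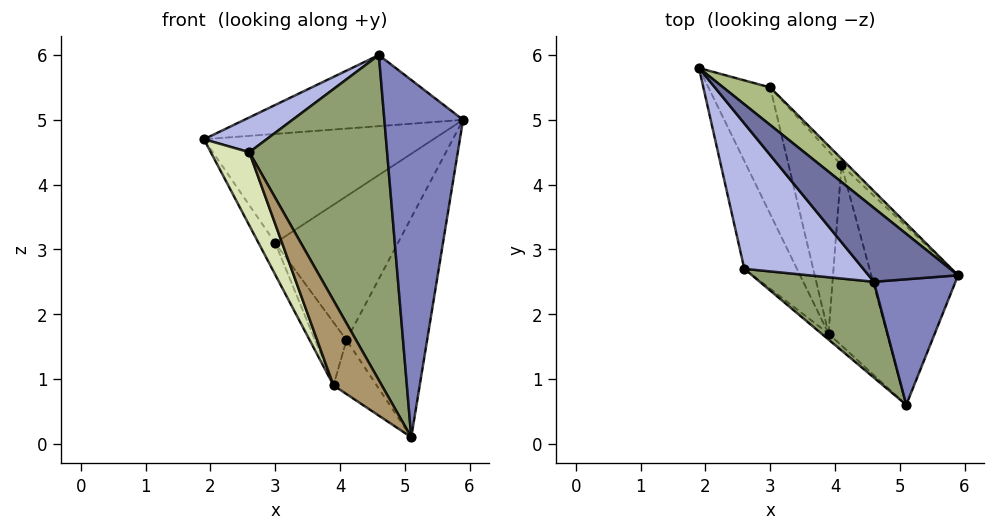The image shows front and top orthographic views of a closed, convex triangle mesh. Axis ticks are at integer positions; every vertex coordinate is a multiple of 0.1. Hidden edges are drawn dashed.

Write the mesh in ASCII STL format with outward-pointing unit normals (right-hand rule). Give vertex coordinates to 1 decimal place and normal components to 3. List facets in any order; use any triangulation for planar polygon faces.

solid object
 facet normal 0.448 0.620 0.644
  outer loop
   vertex 4.6 2.5 6.0
   vertex 5.9 2.6 5.0
   vertex 1.9 5.8 4.7
  endloop
 endfacet
 facet normal 0.311 -0.897 0.315
  outer loop
   vertex 4.6 2.5 6.0
   vertex 5.1 0.6 0.1
   vertex 5.9 2.6 5.0
  endloop
 endfacet
 facet normal 0.887 0.358 -0.291
  outer loop
   vertex 4.1 4.3 1.6
   vertex 5.9 2.6 5.0
   vertex 5.1 0.6 0.1
  endloop
 endfacet
 facet normal -0.601 -0.186 0.777
  outer loop
   vertex 2.6 2.7 4.5
   vertex 4.6 2.5 6.0
   vertex 1.9 5.8 4.7
  endloop
 endfacet
 facet normal -0.294 -0.917 0.270
  outer loop
   vertex 2.6 2.7 4.5
   vertex 5.1 0.6 0.1
   vertex 4.6 2.5 6.0
  endloop
 endfacet
 facet normal 0.591 0.763 0.263
  outer loop
   vertex 3.0 5.5 3.1
   vertex 1.9 5.8 4.7
   vertex 5.9 2.6 5.0
  endloop
 endfacet
 facet normal 0.717 0.696 -0.031
  outer loop
   vertex 3.0 5.5 3.1
   vertex 5.9 2.6 5.0
   vertex 4.1 4.3 1.6
  endloop
 endfacet
 facet normal -0.939 -0.194 -0.285
  outer loop
   vertex 3.9 1.7 0.9
   vertex 2.6 2.7 4.5
   vertex 1.9 5.8 4.7
  endloop
 endfacet
 facet normal -0.693 -0.719 -0.050
  outer loop
   vertex 3.9 1.7 0.9
   vertex 5.1 0.6 0.1
   vertex 2.6 2.7 4.5
  endloop
 endfacet
 facet normal -0.802 0.145 -0.579
  outer loop
   vertex 3.9 1.7 0.9
   vertex 1.9 5.8 4.7
   vertex 3.0 5.5 3.1
  endloop
 endfacet
 facet normal -0.352 0.268 -0.897
  outer loop
   vertex 3.9 1.7 0.9
   vertex 4.1 4.3 1.6
   vertex 5.1 0.6 0.1
  endloop
 endfacet
 facet normal -0.682 0.239 -0.691
  outer loop
   vertex 3.9 1.7 0.9
   vertex 3.0 5.5 3.1
   vertex 4.1 4.3 1.6
  endloop
 endfacet
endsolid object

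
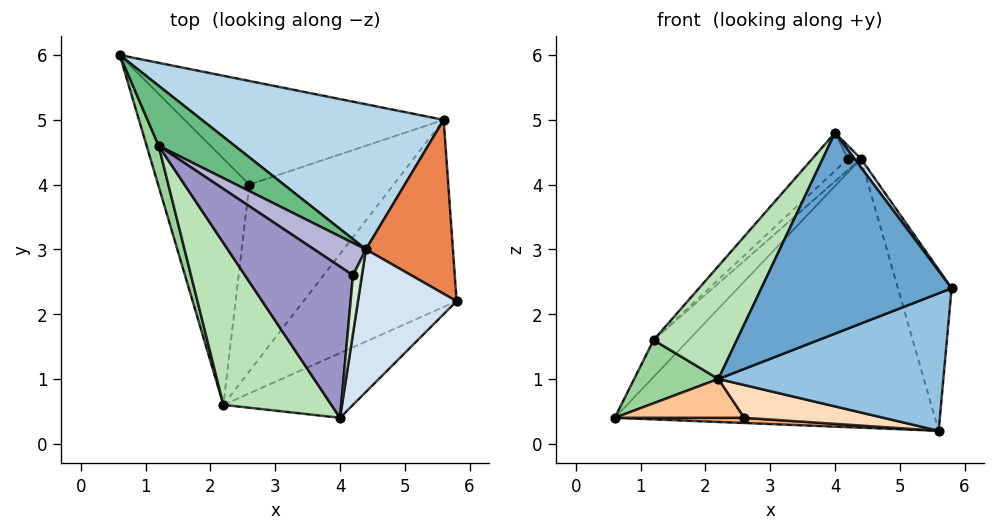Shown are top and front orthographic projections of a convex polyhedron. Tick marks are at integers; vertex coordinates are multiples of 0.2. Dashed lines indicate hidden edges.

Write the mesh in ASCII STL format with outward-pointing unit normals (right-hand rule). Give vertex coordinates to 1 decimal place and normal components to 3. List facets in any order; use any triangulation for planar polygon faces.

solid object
 facet normal 0.477 -0.837 -0.270
  outer loop
   vertex 2.2 0.6 1.0
   vertex 5.8 2.2 2.4
   vertex 4.0 0.4 4.8
  endloop
 endfacet
 facet normal 0.499 -0.513 -0.698
  outer loop
   vertex 2.2 0.6 1.0
   vertex 5.6 5.0 0.2
   vertex 5.8 2.2 2.4
  endloop
 endfacet
 facet normal 0.191 0.864 0.466
  outer loop
   vertex 4.4 3.0 4.4
   vertex 5.6 5.0 0.2
   vertex 0.6 6.0 0.4
  endloop
 endfacet
 facet normal 0.812 -0.035 0.583
  outer loop
   vertex 4.4 3.0 4.4
   vertex 4.0 0.4 4.8
   vertex 5.8 2.2 2.4
  endloop
 endfacet
 facet normal 0.821 0.388 0.419
  outer loop
   vertex 4.4 3.0 4.4
   vertex 5.8 2.2 2.4
   vertex 5.6 5.0 0.2
  endloop
 endfacet
 facet normal -0.050 -0.050 -0.998
  outer loop
   vertex 2.6 4.0 0.4
   vertex 0.6 6.0 0.4
   vertex 5.6 5.0 0.2
  endloop
 endfacet
 facet normal -0.154 -0.154 -0.976
  outer loop
   vertex 2.6 4.0 0.4
   vertex 2.2 0.6 1.0
   vertex 0.6 6.0 0.4
  endloop
 endfacet
 facet normal -0.008 -0.173 -0.985
  outer loop
   vertex 2.6 4.0 0.4
   vertex 5.6 5.0 0.2
   vertex 2.2 0.6 1.0
  endloop
 endfacet
 facet normal -0.436 0.471 0.767
  outer loop
   vertex 1.2 4.6 1.6
   vertex 4.4 3.0 4.4
   vertex 0.6 6.0 0.4
  endloop
 endfacet
 facet normal -0.950 -0.263 0.168
  outer loop
   vertex 1.2 4.6 1.6
   vertex 0.6 6.0 0.4
   vertex 2.2 0.6 1.0
  endloop
 endfacet
 facet normal -0.874 -0.278 0.399
  outer loop
   vertex 1.2 4.6 1.6
   vertex 2.2 0.6 1.0
   vertex 4.0 0.4 4.8
  endloop
 endfacet
 facet normal -0.398 0.199 0.896
  outer loop
   vertex 4.2 2.6 4.4
   vertex 4.0 0.4 4.8
   vertex 4.4 3.0 4.4
  endloop
 endfacet
 facet normal -0.596 0.196 0.779
  outer loop
   vertex 4.2 2.6 4.4
   vertex 1.2 4.6 1.6
   vertex 4.0 0.4 4.8
  endloop
 endfacet
 facet normal -0.551 0.276 0.787
  outer loop
   vertex 4.2 2.6 4.4
   vertex 4.4 3.0 4.4
   vertex 1.2 4.6 1.6
  endloop
 endfacet
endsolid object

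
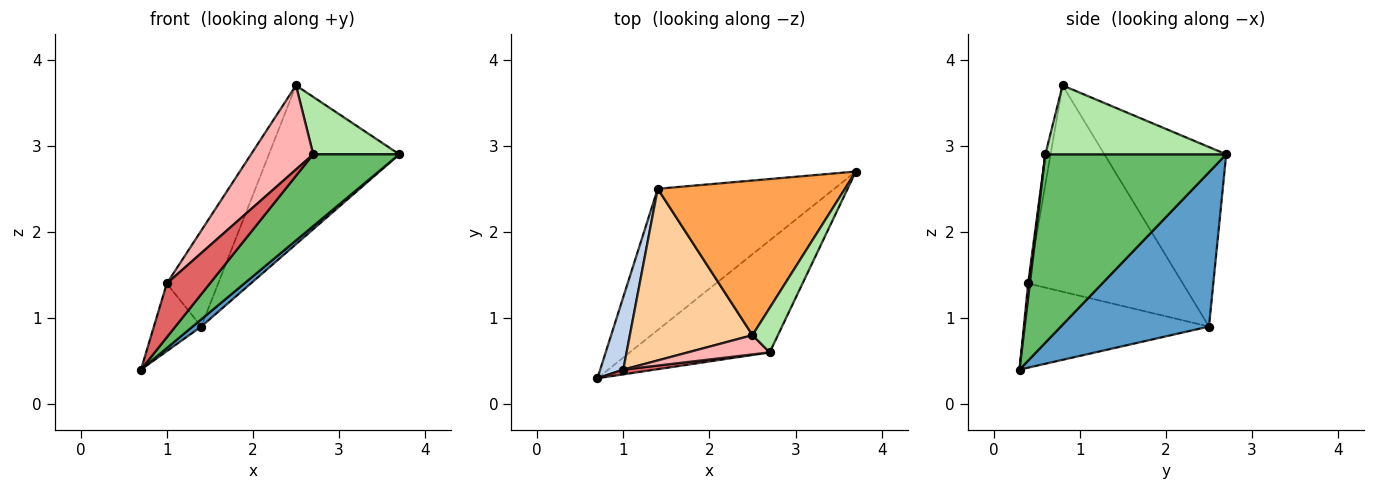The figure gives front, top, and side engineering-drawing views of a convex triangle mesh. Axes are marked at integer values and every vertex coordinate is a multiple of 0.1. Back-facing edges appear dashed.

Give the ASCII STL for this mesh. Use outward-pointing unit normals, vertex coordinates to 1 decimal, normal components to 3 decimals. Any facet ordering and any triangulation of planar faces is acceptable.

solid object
 facet normal 0.658 -0.038 -0.752
  outer loop
   vertex 1.4 2.5 0.9
   vertex 3.7 2.7 2.9
   vertex 0.7 0.3 0.4
  endloop
 endfacet
 facet normal -0.936 0.240 0.257
  outer loop
   vertex 1.4 2.5 0.9
   vertex 0.7 0.3 0.4
   vertex 1.0 0.4 1.4
  endloop
 endfacet
 facet normal -0.556 0.595 0.580
  outer loop
   vertex 1.4 2.5 0.9
   vertex 2.5 0.8 3.7
   vertex 3.7 2.7 2.9
  endloop
 endfacet
 facet normal -0.827 0.274 0.491
  outer loop
   vertex 1.4 2.5 0.9
   vertex 1.0 0.4 1.4
   vertex 2.5 0.8 3.7
  endloop
 endfacet
 facet normal 0.750 -0.357 -0.557
  outer loop
   vertex 2.7 0.6 2.9
   vertex 0.7 0.3 0.4
   vertex 3.7 2.7 2.9
  endloop
 endfacet
 facet normal 0.857 -0.408 0.316
  outer loop
   vertex 2.7 0.6 2.9
   vertex 3.7 2.7 2.9
   vertex 2.5 0.8 3.7
  endloop
 endfacet
 facet normal 0.040 -0.995 0.088
  outer loop
   vertex 2.7 0.6 2.9
   vertex 1.0 0.4 1.4
   vertex 0.7 0.3 0.4
  endloop
 endfacet
 facet normal -0.082 -0.972 0.222
  outer loop
   vertex 2.7 0.6 2.9
   vertex 2.5 0.8 3.7
   vertex 1.0 0.4 1.4
  endloop
 endfacet
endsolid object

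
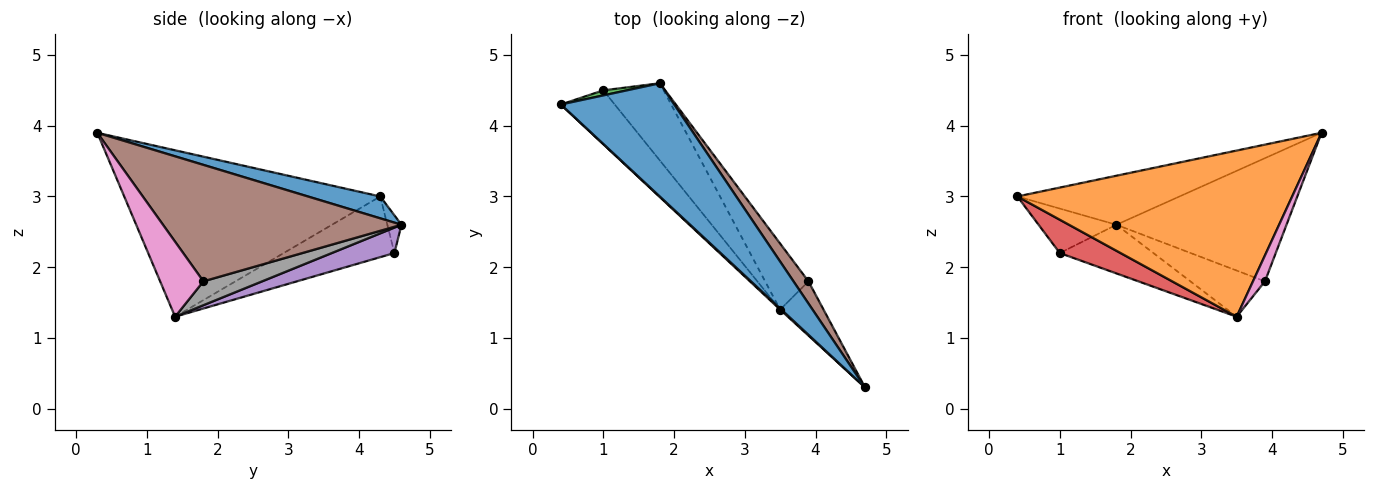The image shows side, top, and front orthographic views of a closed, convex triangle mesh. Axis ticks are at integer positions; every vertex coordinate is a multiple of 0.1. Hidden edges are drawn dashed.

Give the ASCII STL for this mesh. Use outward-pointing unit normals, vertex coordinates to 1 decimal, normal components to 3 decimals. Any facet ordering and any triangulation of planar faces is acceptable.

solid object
 facet normal 0.174 0.391 0.904
  outer loop
   vertex 1.8 4.6 2.6
   vertex 0.4 4.3 3.0
   vertex 4.7 0.3 3.9
  endloop
 endfacet
 facet normal -0.682 -0.732 0.005
  outer loop
   vertex 3.5 1.4 1.3
   vertex 4.7 0.3 3.9
   vertex 0.4 4.3 3.0
  endloop
 endfacet
 facet normal -0.178 0.978 0.111
  outer loop
   vertex 1.0 4.5 2.2
   vertex 0.4 4.3 3.0
   vertex 1.8 4.6 2.6
  endloop
 endfacet
 facet normal -0.692 -0.380 -0.614
  outer loop
   vertex 1.0 4.5 2.2
   vertex 3.5 1.4 1.3
   vertex 0.4 4.3 3.0
  endloop
 endfacet
 facet normal 0.336 0.502 -0.797
  outer loop
   vertex 1.0 4.5 2.2
   vertex 1.8 4.6 2.6
   vertex 3.5 1.4 1.3
  endloop
 endfacet
 facet normal 0.810 0.578 0.104
  outer loop
   vertex 3.9 1.8 1.8
   vertex 1.8 4.6 2.6
   vertex 4.7 0.3 3.9
  endloop
 endfacet
 facet normal 0.842 -0.233 -0.487
  outer loop
   vertex 3.9 1.8 1.8
   vertex 4.7 0.3 3.9
   vertex 3.5 1.4 1.3
  endloop
 endfacet
 facet normal 0.412 0.522 -0.747
  outer loop
   vertex 3.9 1.8 1.8
   vertex 3.5 1.4 1.3
   vertex 1.8 4.6 2.6
  endloop
 endfacet
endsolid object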